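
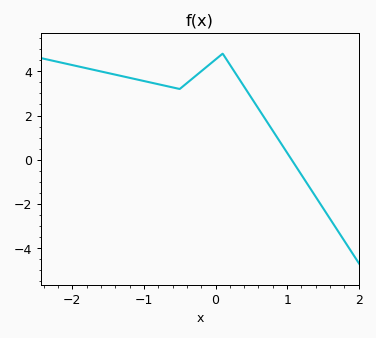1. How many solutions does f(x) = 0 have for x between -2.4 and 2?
1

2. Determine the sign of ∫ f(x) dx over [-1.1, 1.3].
positive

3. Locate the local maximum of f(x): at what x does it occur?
0.1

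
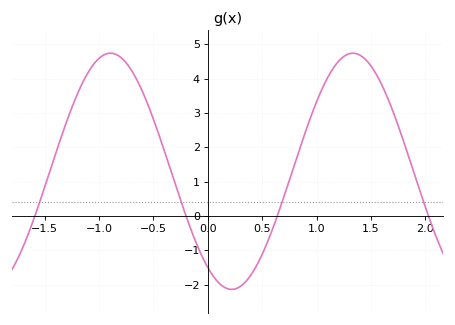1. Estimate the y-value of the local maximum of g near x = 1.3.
4.7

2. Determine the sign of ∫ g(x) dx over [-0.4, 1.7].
positive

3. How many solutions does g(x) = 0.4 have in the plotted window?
4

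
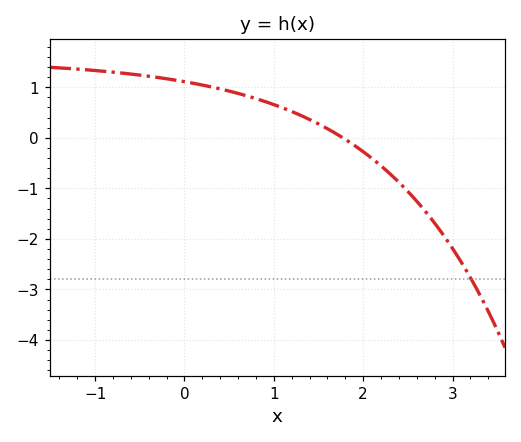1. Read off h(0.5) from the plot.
0.924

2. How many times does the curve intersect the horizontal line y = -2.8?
1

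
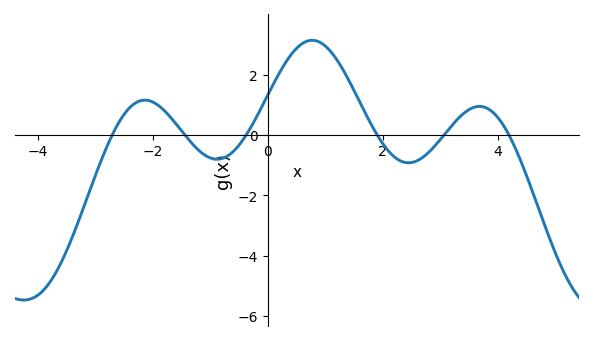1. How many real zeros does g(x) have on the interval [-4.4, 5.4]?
6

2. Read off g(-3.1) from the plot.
-1.8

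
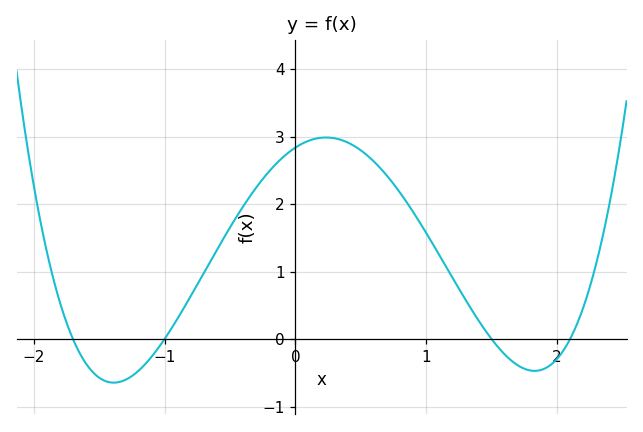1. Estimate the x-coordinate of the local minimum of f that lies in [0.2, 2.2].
1.83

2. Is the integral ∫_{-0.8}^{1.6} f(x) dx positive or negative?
positive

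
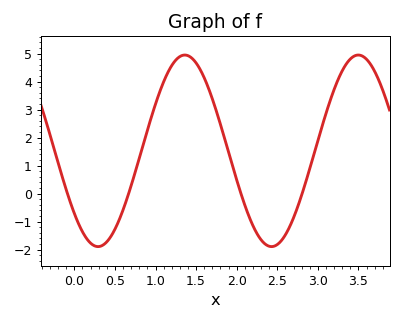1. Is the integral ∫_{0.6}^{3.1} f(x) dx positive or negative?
positive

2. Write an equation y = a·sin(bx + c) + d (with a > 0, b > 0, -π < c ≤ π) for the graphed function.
y = 3.42sin(2.94x - 2.43) + 1.53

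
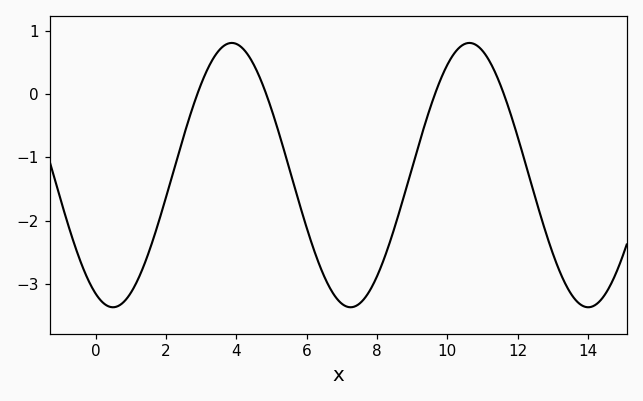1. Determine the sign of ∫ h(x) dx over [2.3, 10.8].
negative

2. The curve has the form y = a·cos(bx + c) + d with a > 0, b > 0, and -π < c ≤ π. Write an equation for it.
y = 2.09cos(0.93x + 2.68) - 1.28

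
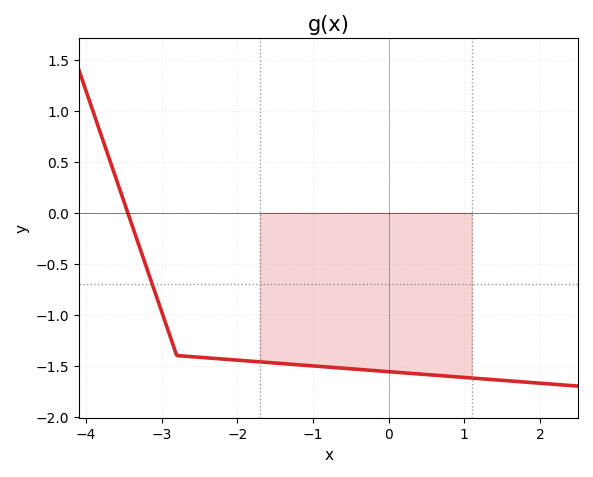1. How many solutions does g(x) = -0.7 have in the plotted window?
1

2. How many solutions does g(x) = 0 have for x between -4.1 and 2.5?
1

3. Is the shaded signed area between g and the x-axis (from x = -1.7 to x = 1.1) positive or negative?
negative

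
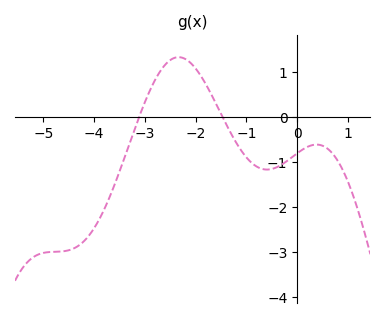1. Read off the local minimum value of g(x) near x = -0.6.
-1.2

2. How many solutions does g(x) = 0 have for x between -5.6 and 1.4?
2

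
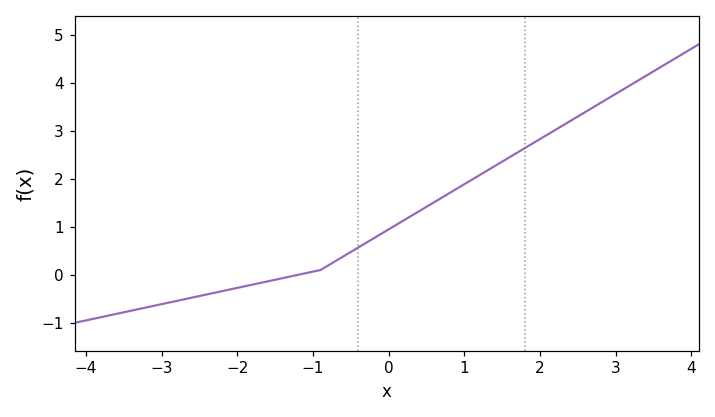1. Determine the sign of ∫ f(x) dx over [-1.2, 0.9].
positive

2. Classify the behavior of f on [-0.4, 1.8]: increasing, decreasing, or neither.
increasing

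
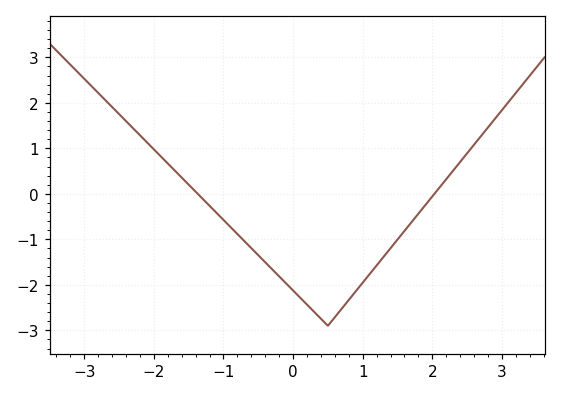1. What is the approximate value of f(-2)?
1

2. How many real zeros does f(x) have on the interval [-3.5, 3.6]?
2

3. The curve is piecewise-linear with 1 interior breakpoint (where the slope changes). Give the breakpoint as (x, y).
(0.5, -2.9)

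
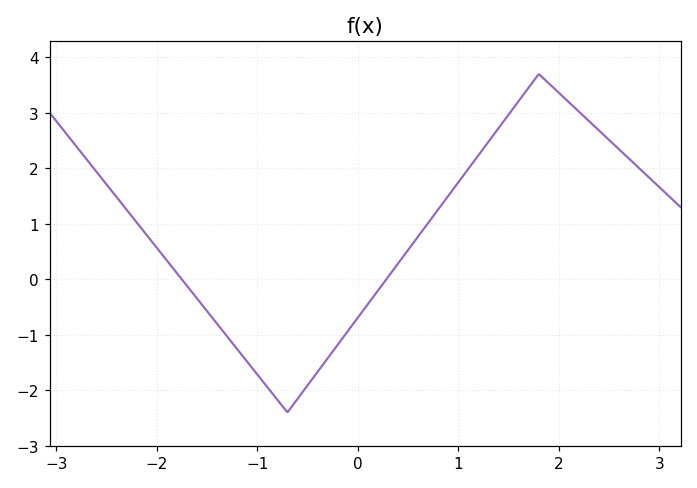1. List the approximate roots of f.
-1.8, 0.3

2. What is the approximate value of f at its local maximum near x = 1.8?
3.7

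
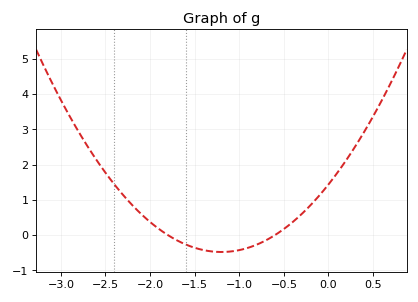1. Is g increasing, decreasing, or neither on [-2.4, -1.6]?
decreasing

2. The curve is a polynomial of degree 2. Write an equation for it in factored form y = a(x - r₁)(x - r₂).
y = 1.33(x + 1.8)(x + 0.6)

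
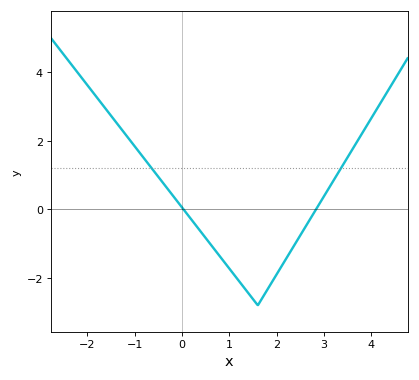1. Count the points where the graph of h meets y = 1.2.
2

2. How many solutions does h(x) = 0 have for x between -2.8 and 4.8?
2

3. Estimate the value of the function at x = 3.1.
0.615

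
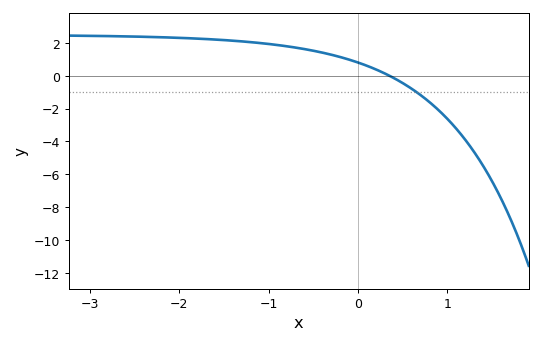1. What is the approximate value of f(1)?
-2.6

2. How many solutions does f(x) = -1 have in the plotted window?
1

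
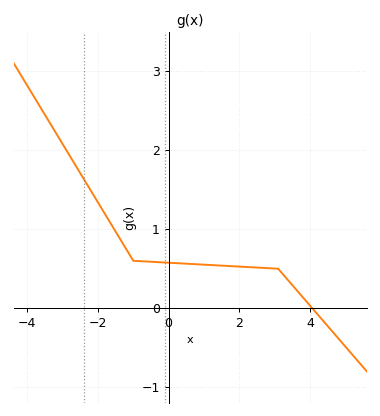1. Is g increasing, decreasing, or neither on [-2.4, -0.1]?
decreasing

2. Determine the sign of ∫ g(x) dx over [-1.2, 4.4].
positive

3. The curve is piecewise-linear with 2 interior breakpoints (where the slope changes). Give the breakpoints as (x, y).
(-1, 0.6); (3.1, 0.5)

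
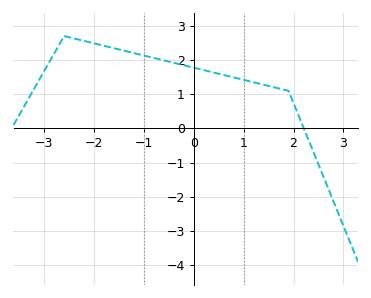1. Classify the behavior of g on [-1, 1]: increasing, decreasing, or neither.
decreasing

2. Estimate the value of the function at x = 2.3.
-0.334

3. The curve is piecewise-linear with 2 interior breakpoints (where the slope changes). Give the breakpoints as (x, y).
(-2.6, 2.7); (1.9, 1.1)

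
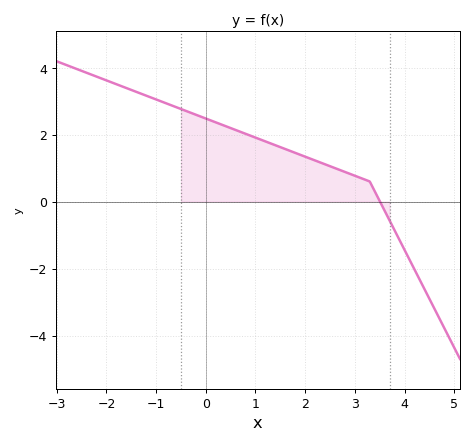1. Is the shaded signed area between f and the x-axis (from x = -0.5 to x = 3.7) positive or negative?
positive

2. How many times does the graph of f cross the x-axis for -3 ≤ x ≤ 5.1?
1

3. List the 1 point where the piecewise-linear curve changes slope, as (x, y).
(3.3, 0.6)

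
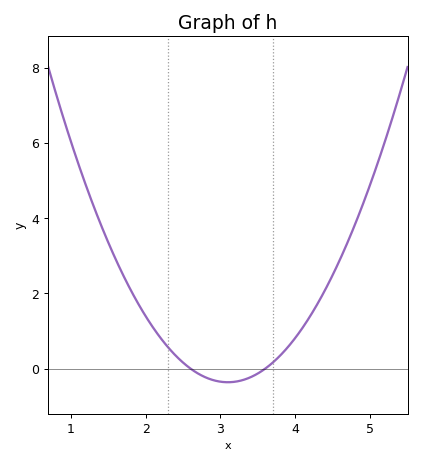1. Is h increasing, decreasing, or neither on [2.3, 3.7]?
neither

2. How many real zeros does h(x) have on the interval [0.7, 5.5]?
2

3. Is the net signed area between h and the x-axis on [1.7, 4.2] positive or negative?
positive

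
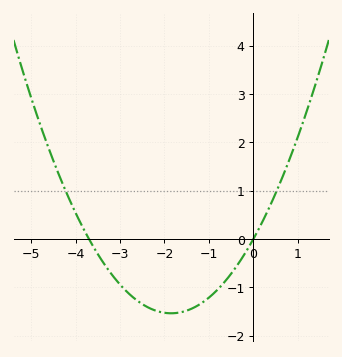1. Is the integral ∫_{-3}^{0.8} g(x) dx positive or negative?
negative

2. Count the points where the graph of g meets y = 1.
2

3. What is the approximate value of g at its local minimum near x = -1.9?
-1.54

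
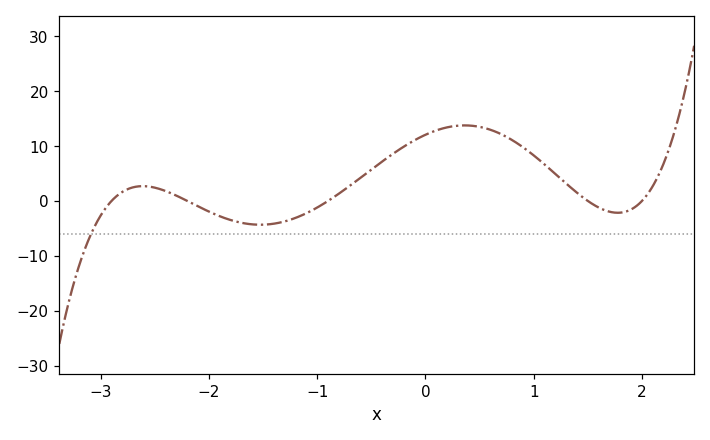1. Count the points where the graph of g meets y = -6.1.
1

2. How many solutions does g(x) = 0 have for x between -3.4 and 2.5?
5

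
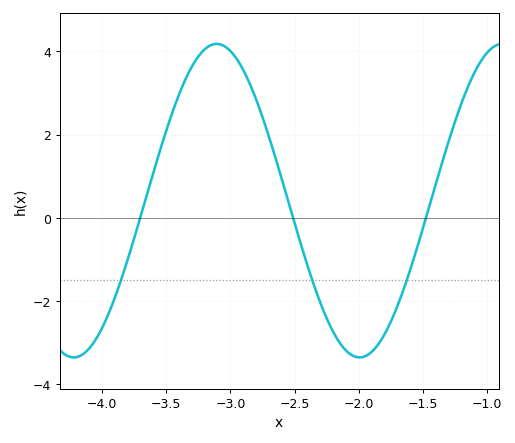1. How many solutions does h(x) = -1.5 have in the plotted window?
3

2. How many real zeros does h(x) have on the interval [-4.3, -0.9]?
3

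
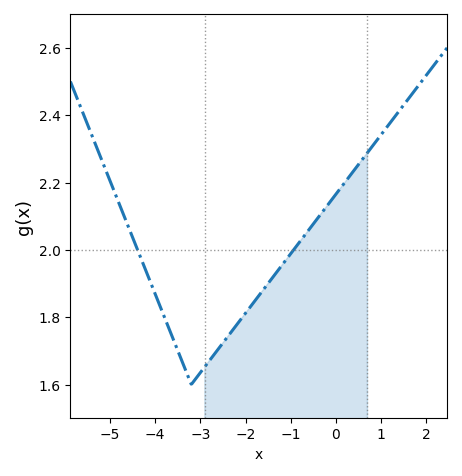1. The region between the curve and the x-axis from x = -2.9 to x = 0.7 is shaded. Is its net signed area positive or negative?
positive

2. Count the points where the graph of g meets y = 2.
2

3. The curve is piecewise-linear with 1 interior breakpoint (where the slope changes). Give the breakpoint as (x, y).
(-3.2, 1.6)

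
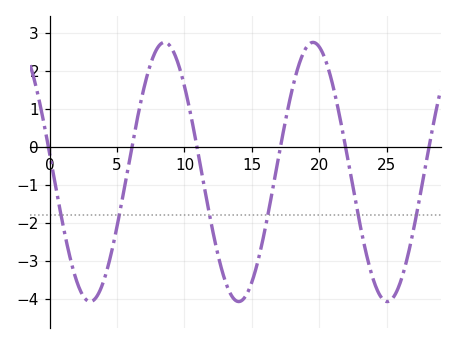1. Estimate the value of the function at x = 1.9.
-3.4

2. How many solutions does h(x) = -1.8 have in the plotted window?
6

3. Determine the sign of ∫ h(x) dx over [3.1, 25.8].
negative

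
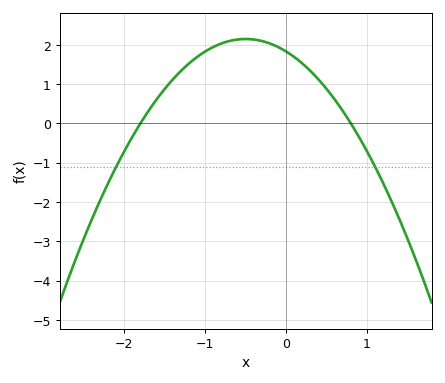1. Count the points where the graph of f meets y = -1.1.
2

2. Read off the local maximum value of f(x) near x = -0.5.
2.1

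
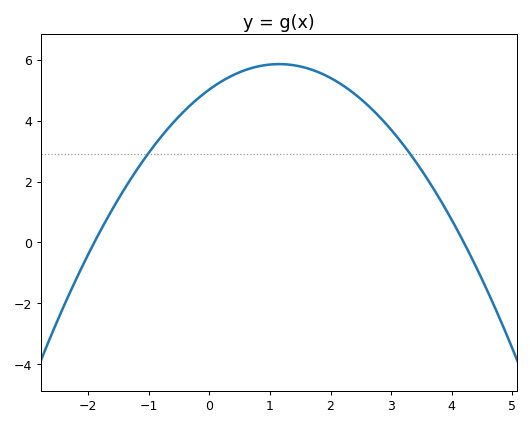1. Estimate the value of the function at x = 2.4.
4.88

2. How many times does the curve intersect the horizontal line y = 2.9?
2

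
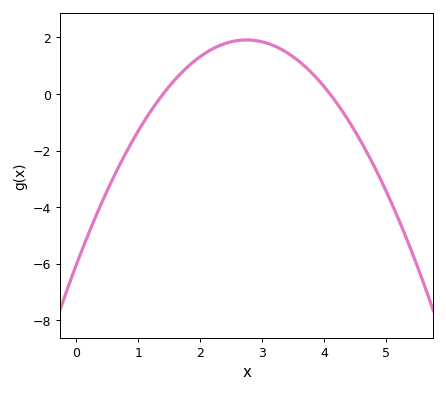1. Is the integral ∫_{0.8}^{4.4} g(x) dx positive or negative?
positive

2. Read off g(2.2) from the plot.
1.6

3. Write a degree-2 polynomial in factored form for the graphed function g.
y = -1.05(x - 1.4)(x - 4.1)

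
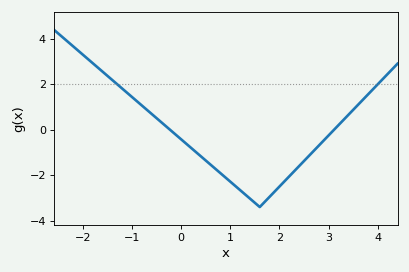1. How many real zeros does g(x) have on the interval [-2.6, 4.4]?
2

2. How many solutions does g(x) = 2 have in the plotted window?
2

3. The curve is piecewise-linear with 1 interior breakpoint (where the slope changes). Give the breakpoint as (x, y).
(1.6, -3.4)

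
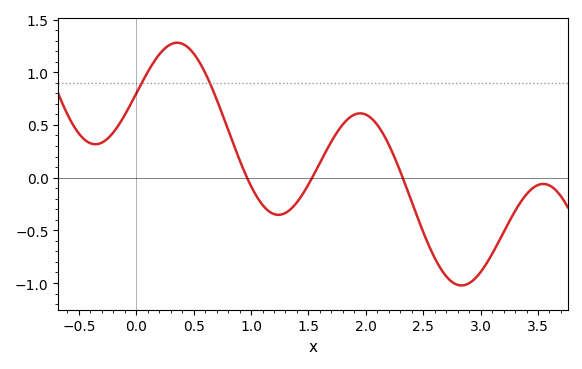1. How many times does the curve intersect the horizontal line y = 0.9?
2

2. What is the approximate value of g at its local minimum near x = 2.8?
-1.02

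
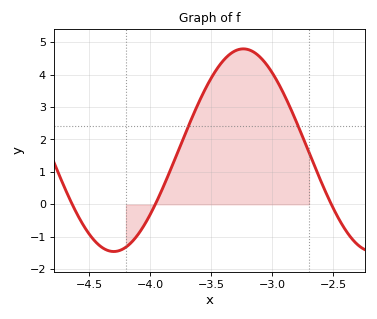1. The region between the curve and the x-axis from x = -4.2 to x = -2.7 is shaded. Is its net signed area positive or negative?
positive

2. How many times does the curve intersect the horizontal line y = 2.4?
2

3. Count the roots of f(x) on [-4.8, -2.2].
3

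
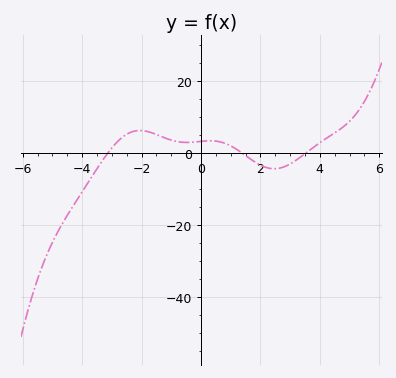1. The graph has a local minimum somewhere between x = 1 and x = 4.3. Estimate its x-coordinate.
2.4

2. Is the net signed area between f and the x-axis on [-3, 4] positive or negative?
positive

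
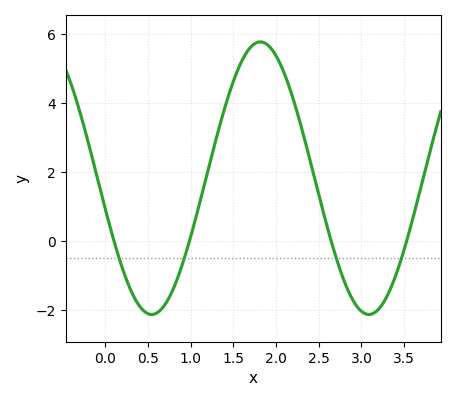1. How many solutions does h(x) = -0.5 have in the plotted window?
4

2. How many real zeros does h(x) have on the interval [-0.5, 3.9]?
4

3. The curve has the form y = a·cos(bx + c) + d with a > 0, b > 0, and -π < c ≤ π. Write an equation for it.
y = 3.95cos(2.5x + 1.8) + 1.82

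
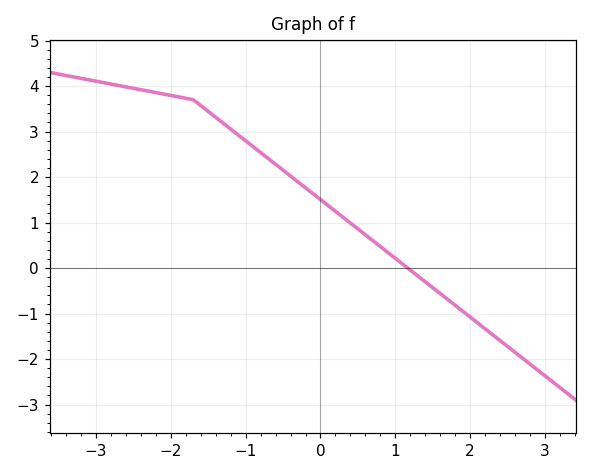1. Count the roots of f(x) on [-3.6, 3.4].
1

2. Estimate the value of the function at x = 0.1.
1.4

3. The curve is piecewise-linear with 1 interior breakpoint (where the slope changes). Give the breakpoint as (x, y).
(-1.7, 3.7)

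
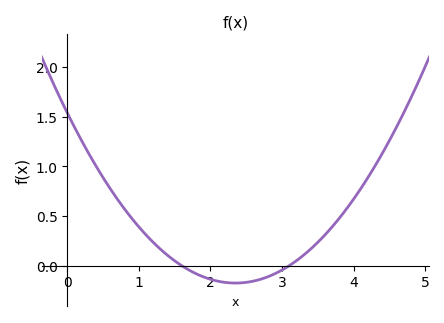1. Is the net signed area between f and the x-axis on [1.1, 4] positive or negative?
positive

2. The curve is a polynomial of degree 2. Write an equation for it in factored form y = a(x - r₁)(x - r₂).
y = 0.31(x - 1.6)(x - 3.1)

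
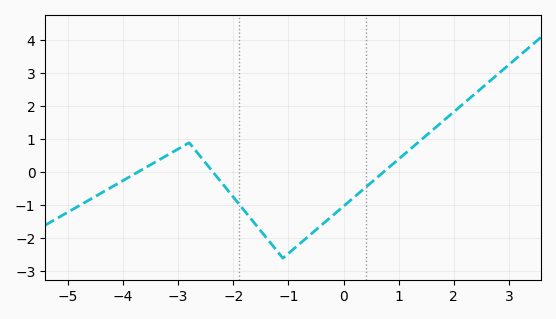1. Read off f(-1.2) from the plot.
-2.4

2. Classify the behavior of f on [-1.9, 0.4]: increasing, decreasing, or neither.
neither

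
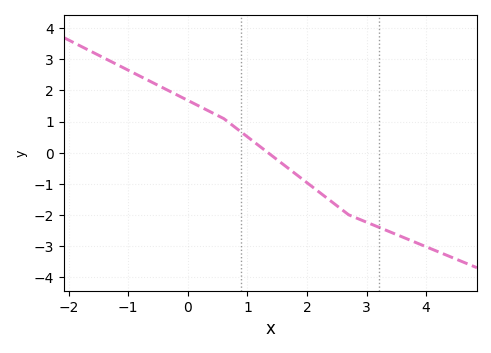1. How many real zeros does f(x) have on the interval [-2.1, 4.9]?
1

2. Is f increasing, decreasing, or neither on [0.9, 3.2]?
decreasing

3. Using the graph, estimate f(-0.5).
2.17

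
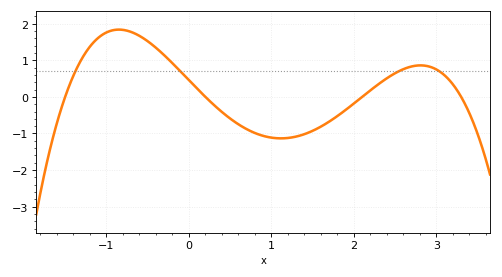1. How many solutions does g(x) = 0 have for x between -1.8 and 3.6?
4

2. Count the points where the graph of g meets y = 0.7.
4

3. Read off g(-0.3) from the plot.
1.14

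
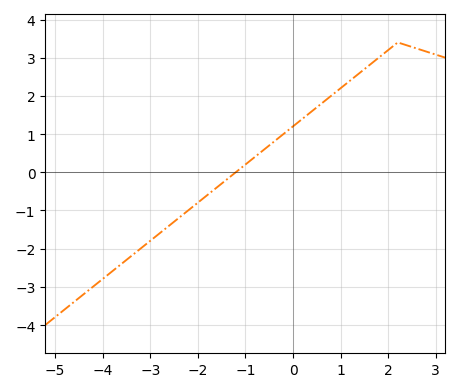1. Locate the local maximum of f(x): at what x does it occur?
2.2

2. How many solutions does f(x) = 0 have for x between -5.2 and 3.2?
1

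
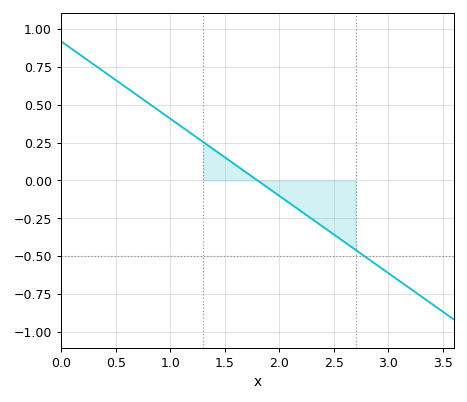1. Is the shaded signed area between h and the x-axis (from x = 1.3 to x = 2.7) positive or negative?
negative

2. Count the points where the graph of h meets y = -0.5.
1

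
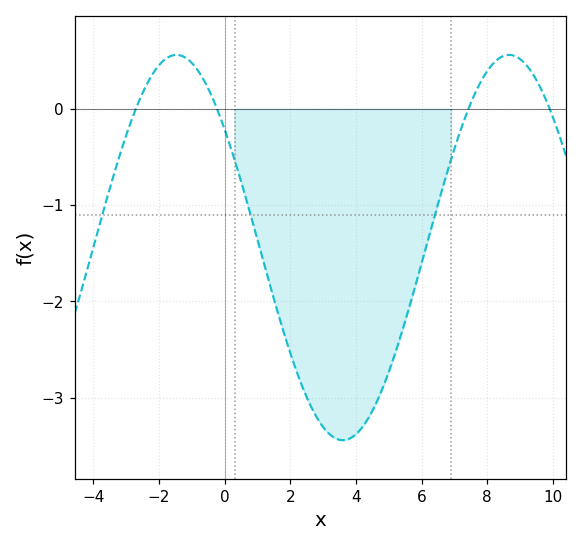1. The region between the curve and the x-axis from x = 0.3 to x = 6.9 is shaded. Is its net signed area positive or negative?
negative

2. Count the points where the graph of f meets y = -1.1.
3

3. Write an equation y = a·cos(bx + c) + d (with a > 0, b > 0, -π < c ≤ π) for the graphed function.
y = 2cos(0.62x + 0.912) - 1.44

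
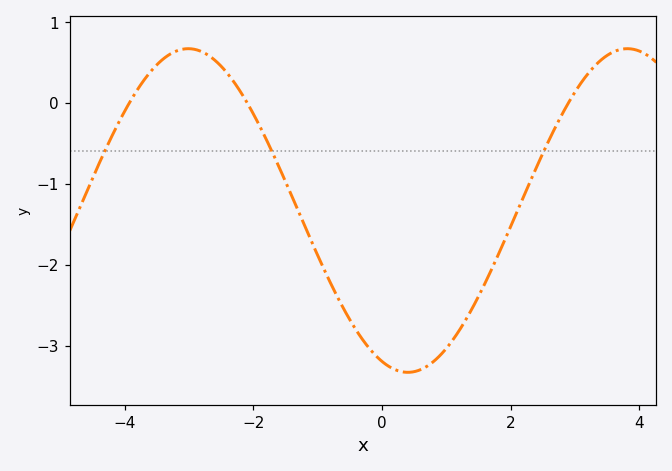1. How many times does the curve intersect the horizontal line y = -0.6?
3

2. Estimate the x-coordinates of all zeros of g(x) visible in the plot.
-4, -2, 2.8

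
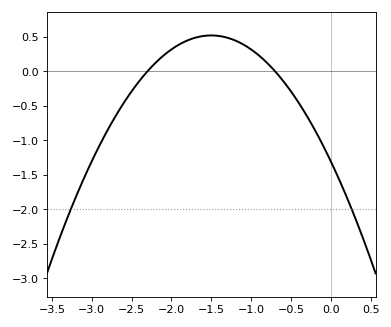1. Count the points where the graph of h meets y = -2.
2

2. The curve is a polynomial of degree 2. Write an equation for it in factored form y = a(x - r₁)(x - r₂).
y = -0.81(x + 2.3)(x + 0.7)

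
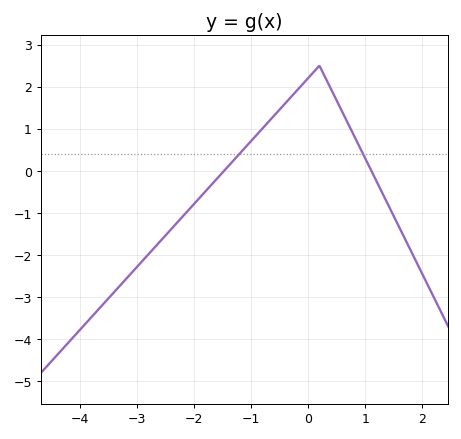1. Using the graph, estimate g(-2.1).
-0.9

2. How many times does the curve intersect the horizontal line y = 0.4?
2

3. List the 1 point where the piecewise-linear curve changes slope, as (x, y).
(0.2, 2.5)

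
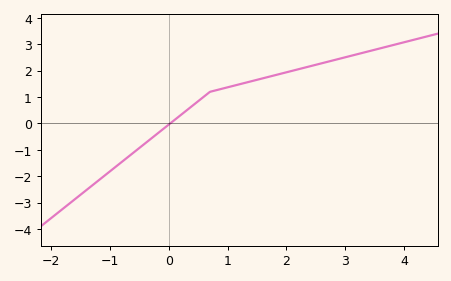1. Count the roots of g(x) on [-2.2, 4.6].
1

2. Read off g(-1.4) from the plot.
-2.52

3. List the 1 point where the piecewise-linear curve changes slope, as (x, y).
(0.7, 1.2)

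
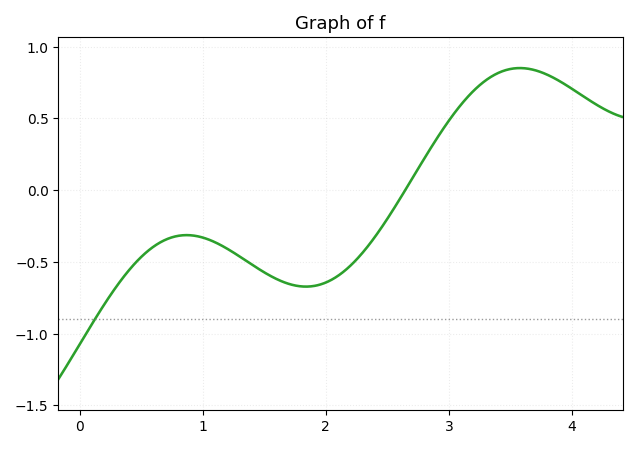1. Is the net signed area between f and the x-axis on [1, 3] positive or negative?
negative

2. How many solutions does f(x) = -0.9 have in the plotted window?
1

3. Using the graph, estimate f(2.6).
-0.064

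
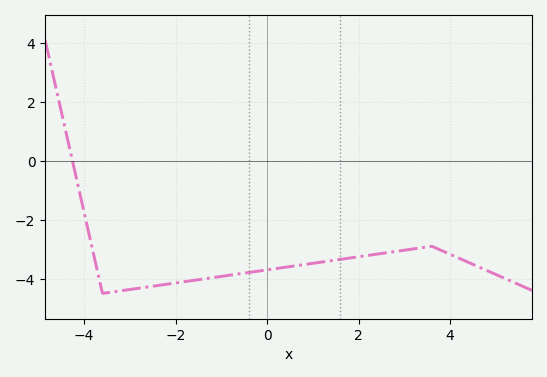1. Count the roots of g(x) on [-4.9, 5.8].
1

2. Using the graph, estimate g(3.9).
-3.2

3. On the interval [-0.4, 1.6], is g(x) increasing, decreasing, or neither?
increasing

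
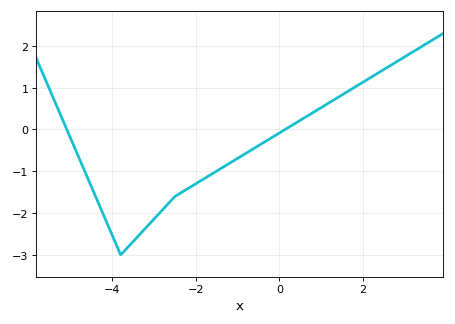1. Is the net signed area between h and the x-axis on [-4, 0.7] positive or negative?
negative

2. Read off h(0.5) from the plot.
0.2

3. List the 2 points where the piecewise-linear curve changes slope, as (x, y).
(-3.8, -3); (-2.5, -1.6)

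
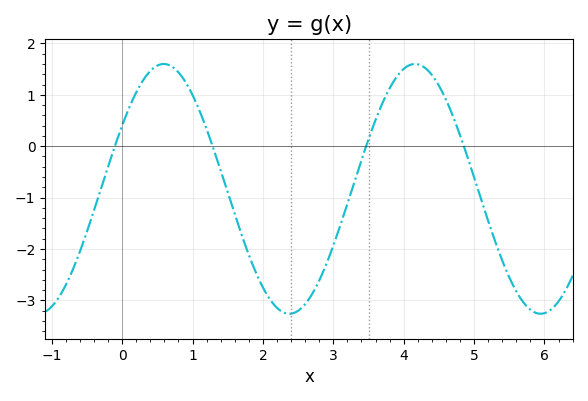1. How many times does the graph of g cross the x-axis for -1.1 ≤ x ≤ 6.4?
4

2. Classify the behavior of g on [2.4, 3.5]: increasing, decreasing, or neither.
increasing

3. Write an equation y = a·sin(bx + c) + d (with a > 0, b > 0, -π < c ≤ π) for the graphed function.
y = 2.43sin(1.8x + 0.53) - 0.83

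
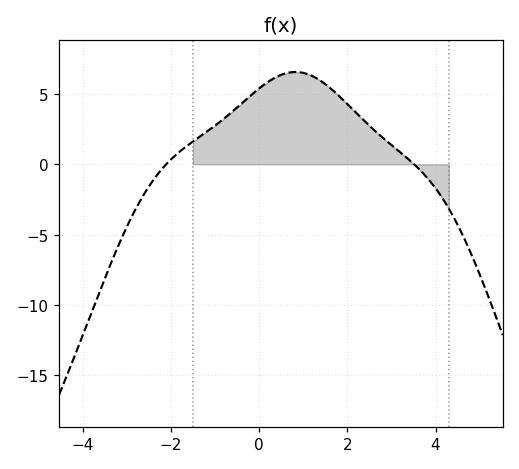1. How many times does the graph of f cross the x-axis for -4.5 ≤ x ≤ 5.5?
2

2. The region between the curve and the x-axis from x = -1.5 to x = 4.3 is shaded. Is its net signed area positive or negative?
positive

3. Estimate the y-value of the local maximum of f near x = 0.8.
6.5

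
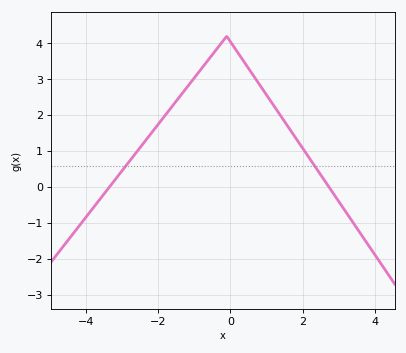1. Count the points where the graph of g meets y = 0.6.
2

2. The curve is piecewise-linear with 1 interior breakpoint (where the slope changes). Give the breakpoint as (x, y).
(-0.1, 4.2)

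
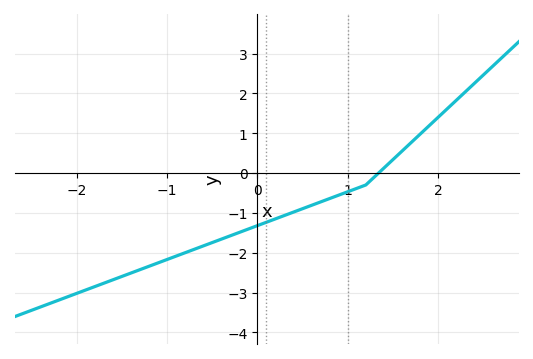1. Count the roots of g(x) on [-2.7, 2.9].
1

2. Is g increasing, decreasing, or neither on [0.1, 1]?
increasing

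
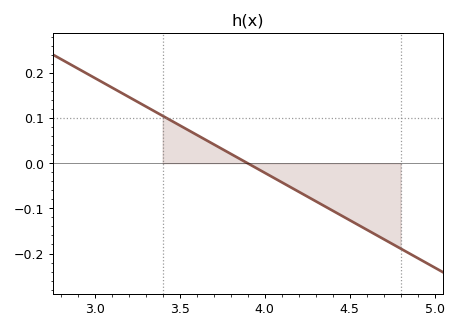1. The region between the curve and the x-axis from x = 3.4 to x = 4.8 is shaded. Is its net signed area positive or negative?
negative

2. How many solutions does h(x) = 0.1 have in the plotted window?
1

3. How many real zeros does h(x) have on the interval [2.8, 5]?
1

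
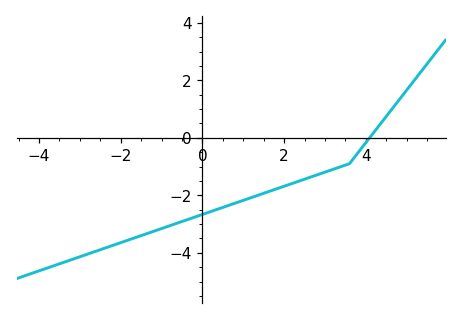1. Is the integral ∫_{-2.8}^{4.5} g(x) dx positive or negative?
negative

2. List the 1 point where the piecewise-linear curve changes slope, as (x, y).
(3.6, -0.9)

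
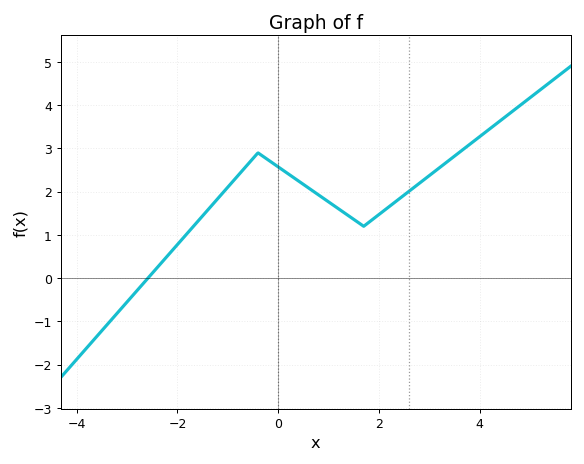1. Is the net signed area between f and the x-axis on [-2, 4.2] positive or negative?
positive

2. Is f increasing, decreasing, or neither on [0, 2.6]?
neither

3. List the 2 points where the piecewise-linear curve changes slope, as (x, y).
(-0.4, 2.9); (1.7, 1.2)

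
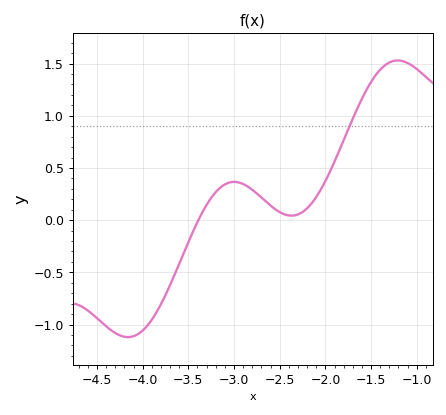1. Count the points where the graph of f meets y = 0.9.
1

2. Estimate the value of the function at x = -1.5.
1.3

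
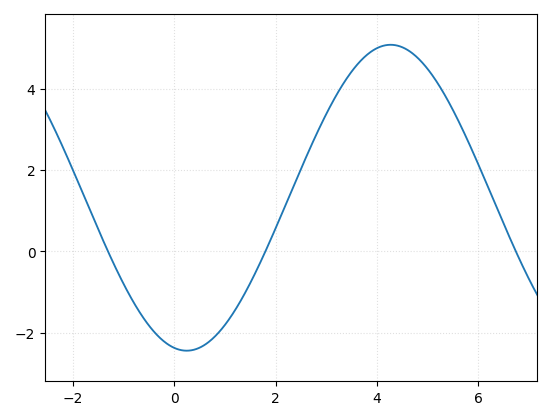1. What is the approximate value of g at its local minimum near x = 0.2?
-2.44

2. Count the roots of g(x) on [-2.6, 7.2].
3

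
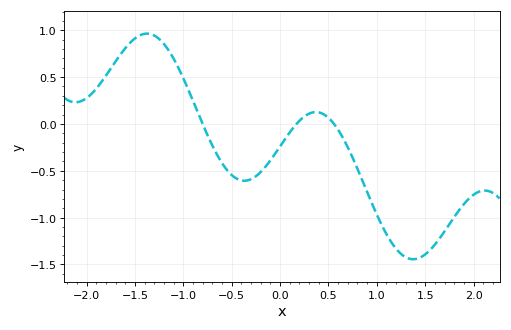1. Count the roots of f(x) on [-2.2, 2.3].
3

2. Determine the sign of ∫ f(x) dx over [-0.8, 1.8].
negative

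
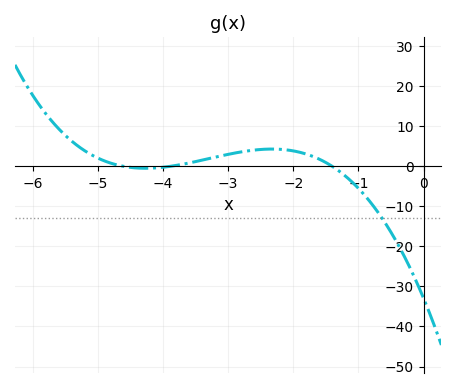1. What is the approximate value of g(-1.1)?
-4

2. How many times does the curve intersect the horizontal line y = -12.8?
1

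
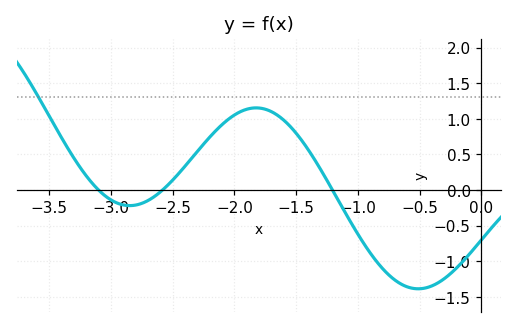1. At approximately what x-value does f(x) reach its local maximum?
-1.82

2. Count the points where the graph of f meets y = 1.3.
1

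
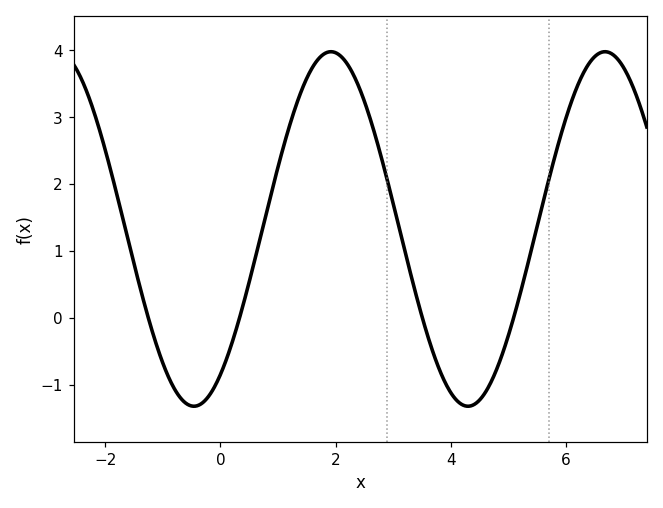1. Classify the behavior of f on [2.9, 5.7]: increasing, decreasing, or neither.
neither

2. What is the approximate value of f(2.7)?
2.69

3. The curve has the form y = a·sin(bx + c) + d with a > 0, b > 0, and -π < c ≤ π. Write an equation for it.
y = 2.65sin(1.32x - 0.962) + 1.33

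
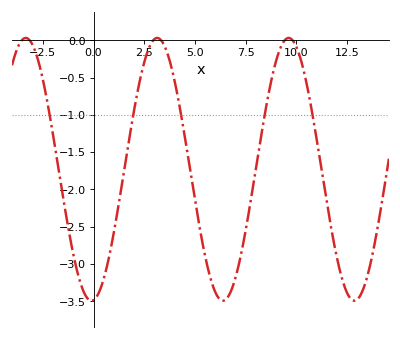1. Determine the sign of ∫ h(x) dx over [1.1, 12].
negative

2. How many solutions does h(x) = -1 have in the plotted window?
5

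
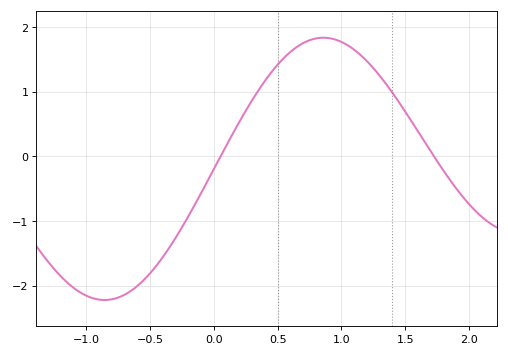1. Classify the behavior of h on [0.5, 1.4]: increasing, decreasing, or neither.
neither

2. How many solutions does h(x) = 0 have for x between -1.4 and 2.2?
2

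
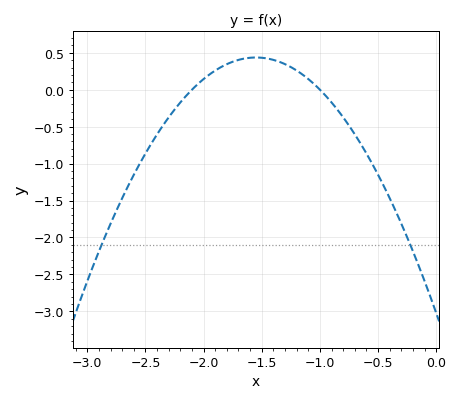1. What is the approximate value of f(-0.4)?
-1.45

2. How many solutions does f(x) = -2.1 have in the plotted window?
2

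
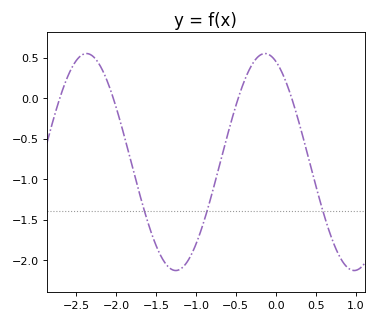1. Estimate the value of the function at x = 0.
0.45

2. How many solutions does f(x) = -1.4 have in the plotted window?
3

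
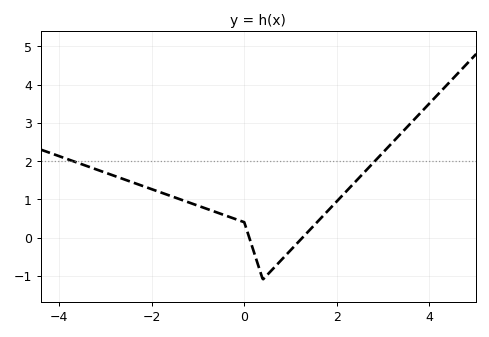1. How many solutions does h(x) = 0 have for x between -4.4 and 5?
2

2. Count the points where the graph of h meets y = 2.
2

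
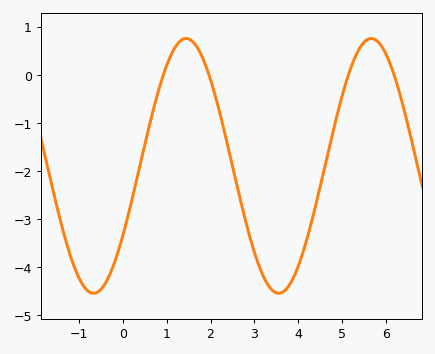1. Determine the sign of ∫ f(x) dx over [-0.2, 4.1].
negative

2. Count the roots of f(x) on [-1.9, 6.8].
4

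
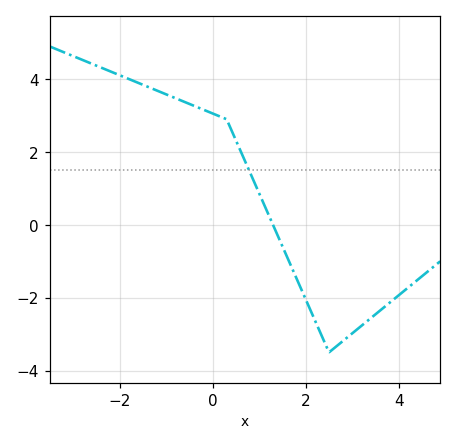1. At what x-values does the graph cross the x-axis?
1.2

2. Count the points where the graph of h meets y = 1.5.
1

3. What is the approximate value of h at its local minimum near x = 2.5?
-3.4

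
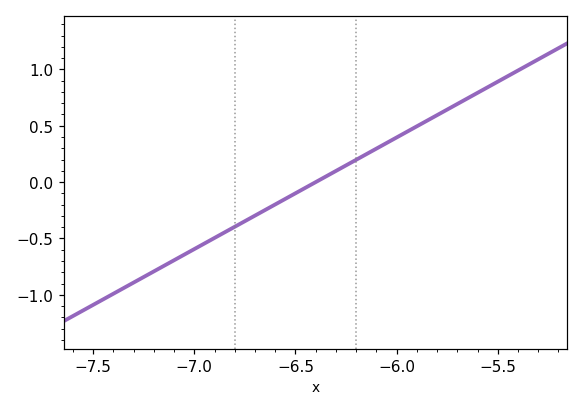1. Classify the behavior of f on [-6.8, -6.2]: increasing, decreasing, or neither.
increasing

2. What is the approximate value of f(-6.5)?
-0.1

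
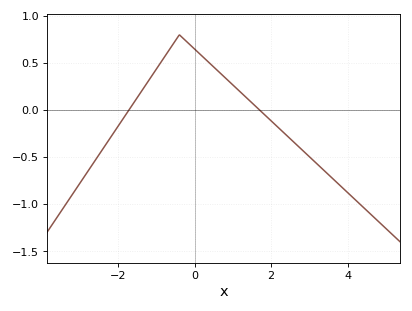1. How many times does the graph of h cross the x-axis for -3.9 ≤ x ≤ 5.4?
2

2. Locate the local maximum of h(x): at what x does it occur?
-0.399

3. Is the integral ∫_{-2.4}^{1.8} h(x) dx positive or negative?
positive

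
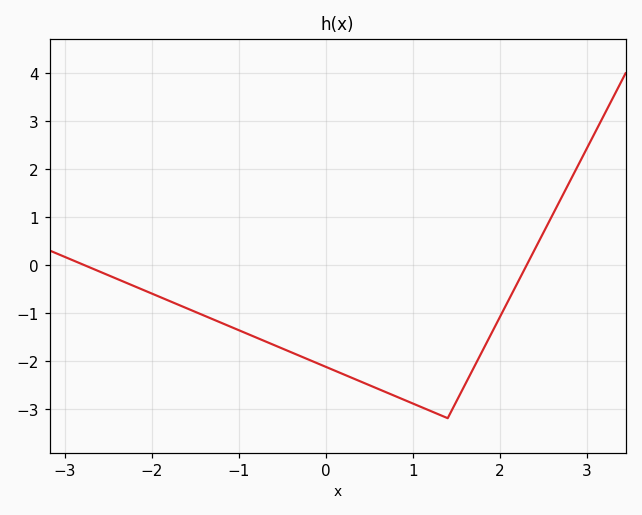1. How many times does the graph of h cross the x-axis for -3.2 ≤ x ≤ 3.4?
2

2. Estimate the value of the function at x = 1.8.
-1.8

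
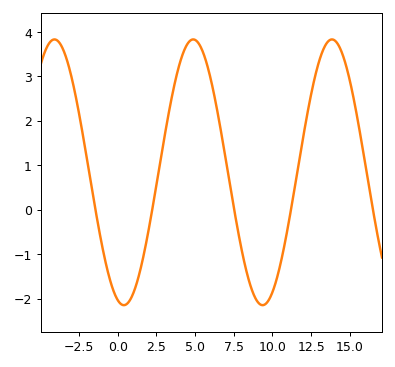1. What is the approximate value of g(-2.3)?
1.75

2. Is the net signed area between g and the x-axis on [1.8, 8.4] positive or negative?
positive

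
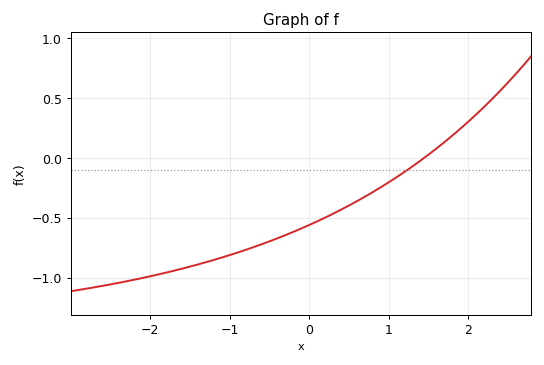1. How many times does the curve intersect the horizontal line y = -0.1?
1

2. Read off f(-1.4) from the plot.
-0.889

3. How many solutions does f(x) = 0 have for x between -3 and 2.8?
1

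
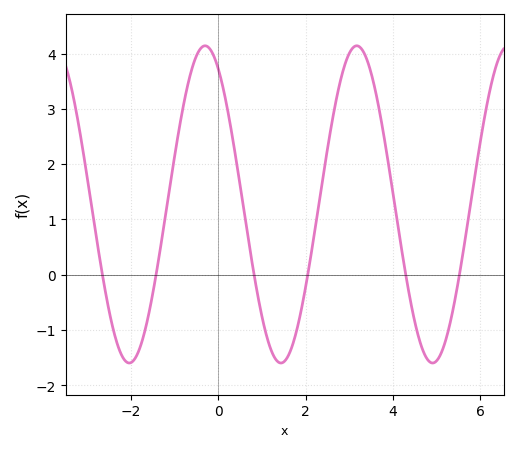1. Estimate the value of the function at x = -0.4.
4.09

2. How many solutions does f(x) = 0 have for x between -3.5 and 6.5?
6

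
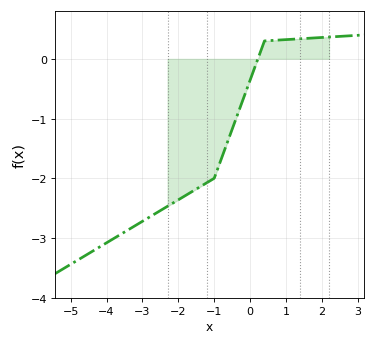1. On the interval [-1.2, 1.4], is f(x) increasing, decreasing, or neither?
increasing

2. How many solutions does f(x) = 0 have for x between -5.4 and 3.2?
1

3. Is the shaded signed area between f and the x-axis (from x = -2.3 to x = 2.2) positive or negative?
negative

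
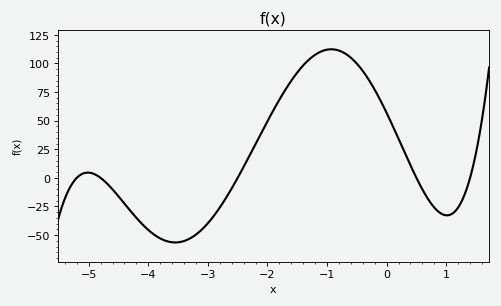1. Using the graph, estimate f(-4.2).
-34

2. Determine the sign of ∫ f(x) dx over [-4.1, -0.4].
positive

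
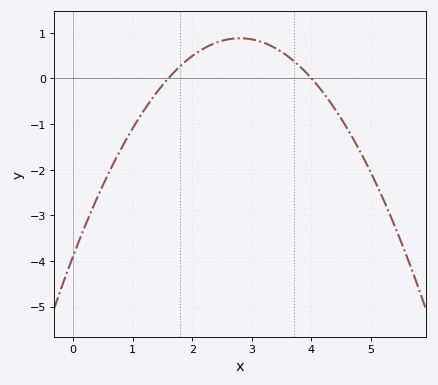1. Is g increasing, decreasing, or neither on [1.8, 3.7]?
neither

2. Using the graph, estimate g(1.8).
0.3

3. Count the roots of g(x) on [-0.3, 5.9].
2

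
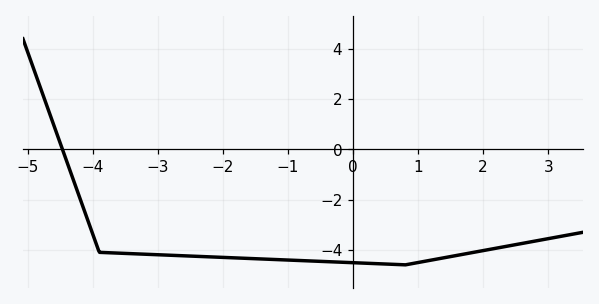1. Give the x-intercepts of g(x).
-4.4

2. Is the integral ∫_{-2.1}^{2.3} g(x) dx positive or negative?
negative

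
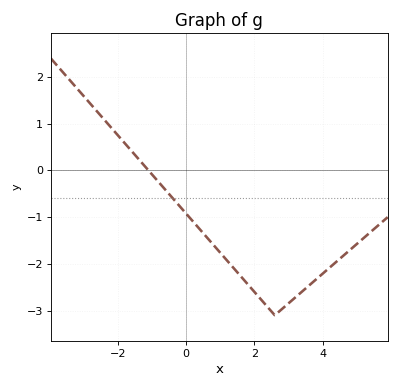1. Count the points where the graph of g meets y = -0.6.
1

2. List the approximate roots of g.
-1.2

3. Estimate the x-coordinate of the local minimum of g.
2.6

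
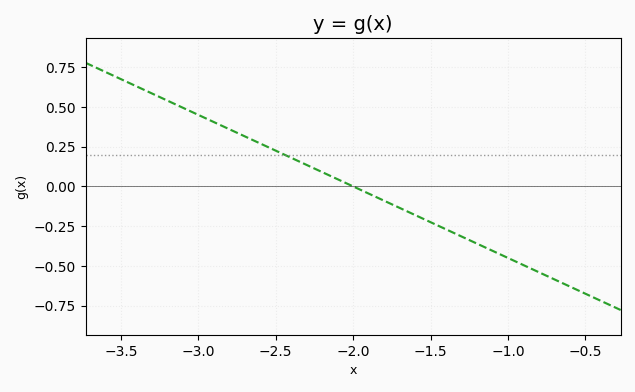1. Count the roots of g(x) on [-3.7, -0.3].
1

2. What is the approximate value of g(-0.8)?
-0.54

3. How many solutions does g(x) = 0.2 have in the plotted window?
1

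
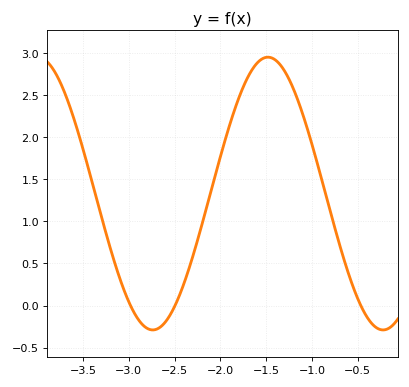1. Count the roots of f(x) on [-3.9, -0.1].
3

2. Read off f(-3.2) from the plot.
0.677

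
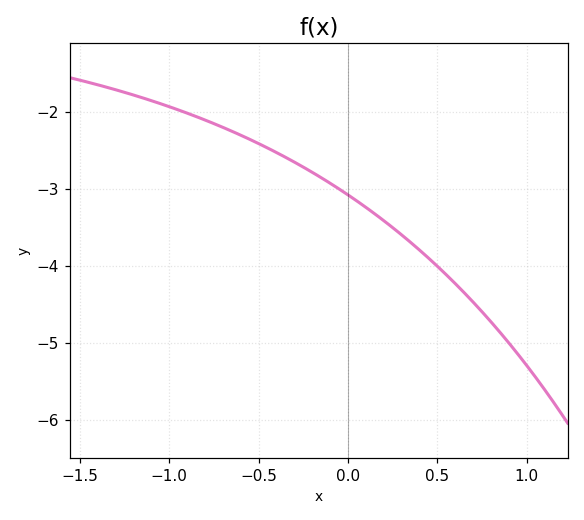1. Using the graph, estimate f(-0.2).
-2.8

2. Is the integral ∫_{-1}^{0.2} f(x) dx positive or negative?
negative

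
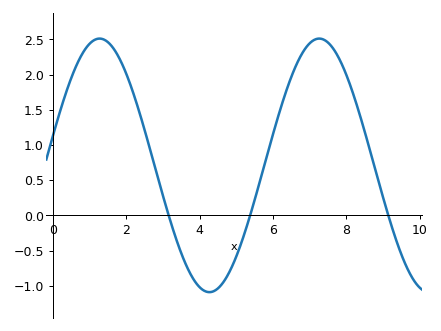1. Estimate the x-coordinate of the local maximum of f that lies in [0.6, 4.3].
1.28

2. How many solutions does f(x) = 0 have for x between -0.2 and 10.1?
3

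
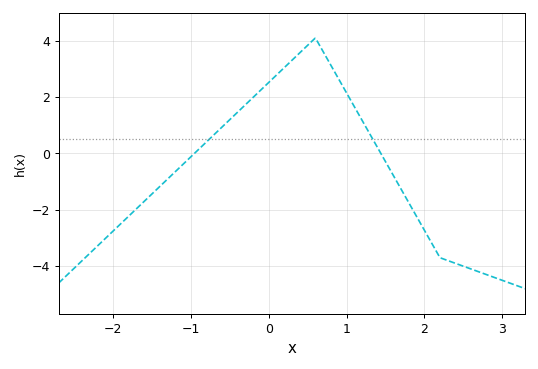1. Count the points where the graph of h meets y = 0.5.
2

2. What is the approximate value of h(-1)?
-0.121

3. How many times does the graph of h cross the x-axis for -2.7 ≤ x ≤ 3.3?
2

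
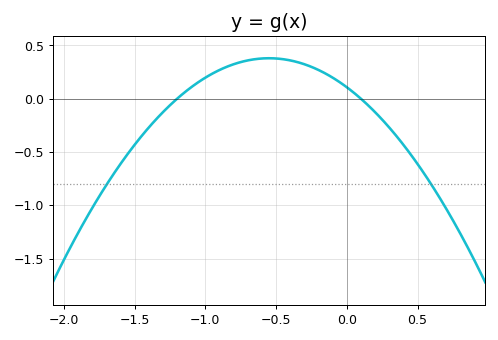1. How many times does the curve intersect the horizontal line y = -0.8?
2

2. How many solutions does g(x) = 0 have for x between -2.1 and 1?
2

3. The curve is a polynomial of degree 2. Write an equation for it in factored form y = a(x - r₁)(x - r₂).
y = -0.9(x + 1.2)(x - 0.1)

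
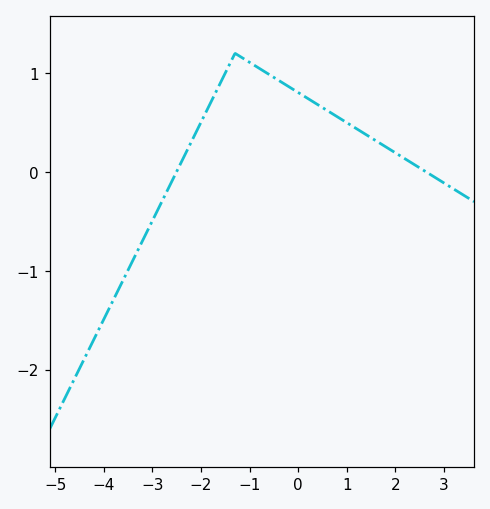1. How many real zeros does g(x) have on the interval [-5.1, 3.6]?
2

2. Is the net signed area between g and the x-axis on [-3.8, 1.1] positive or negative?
positive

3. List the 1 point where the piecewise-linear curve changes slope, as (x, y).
(-1.3, 1.2)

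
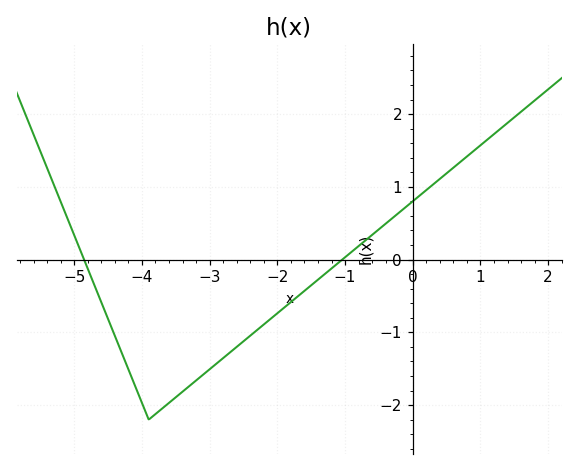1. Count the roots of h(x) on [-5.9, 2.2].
2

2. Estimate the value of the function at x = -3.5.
-1.89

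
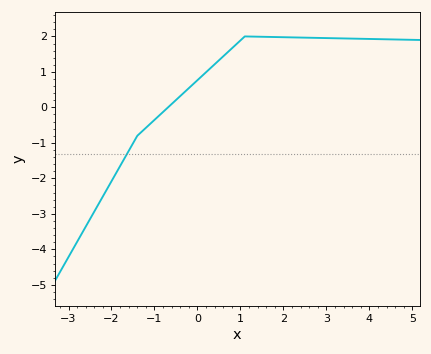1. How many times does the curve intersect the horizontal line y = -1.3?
1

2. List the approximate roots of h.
-0.6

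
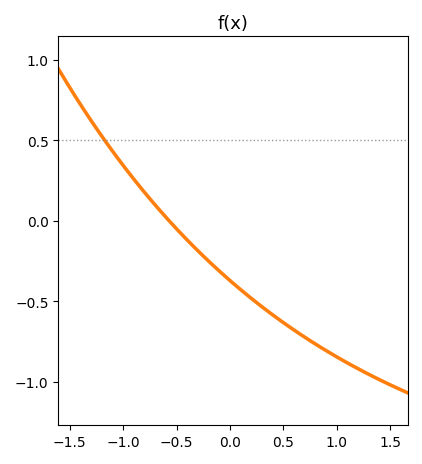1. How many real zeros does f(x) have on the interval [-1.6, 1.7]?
1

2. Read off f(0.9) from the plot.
-0.805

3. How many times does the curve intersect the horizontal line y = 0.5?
1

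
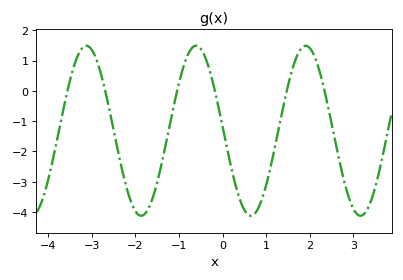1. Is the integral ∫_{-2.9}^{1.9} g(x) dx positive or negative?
negative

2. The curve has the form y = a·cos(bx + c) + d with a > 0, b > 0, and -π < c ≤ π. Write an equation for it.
y = 2.81cos(2.5x + 1.52) - 1.32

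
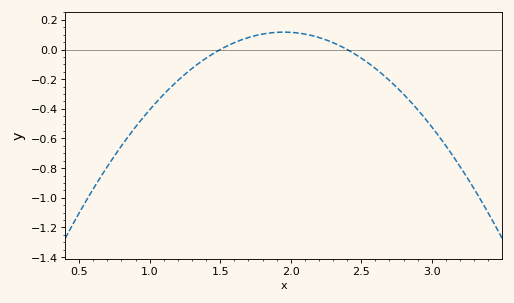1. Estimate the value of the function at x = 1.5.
0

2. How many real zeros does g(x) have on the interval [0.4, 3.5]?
2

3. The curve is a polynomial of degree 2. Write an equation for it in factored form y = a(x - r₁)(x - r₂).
y = -0.58(x - 1.5)(x - 2.4)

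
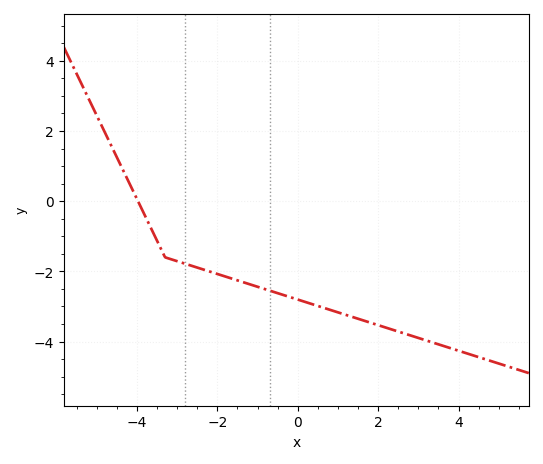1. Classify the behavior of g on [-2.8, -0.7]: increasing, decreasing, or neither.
decreasing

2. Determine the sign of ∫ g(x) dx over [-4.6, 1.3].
negative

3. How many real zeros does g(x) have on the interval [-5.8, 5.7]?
1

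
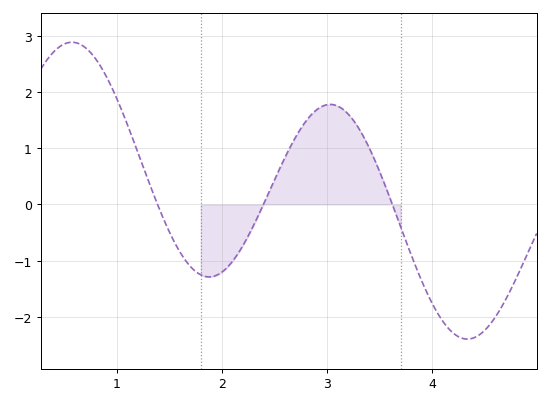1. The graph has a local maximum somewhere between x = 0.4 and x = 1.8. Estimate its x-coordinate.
0.6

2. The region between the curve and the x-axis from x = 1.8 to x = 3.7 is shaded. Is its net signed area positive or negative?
positive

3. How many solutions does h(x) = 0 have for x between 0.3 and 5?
3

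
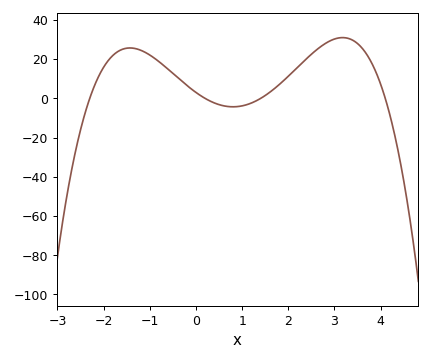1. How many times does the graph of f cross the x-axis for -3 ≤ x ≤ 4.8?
4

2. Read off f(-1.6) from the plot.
24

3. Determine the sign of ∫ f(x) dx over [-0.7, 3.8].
positive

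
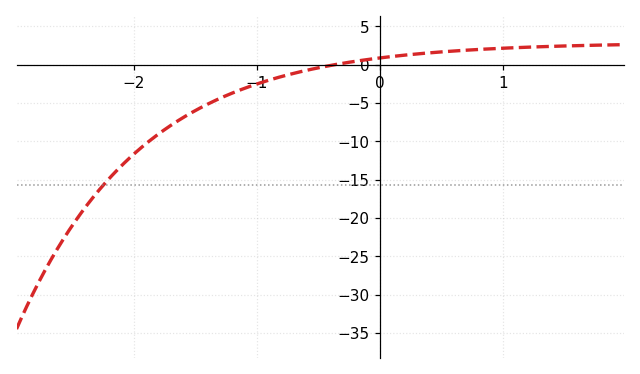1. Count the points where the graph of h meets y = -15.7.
1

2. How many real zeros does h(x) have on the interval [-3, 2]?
1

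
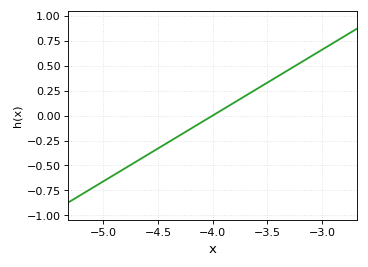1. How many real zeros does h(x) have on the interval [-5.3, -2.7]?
1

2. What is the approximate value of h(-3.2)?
0.52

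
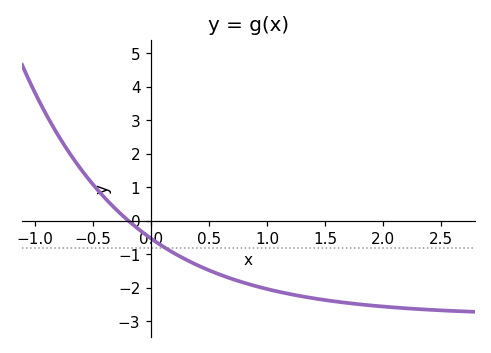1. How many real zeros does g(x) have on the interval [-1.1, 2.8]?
1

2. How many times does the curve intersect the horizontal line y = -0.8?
1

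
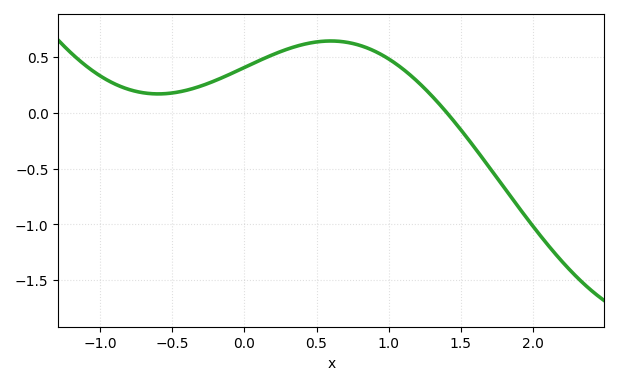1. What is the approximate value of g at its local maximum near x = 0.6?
0.643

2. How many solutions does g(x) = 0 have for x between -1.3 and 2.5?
1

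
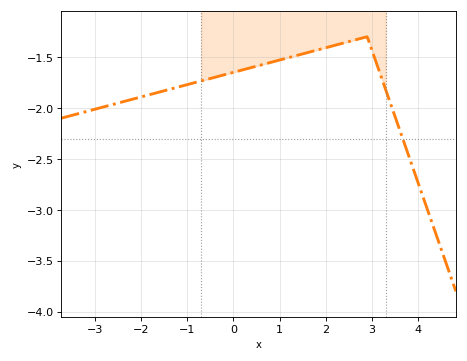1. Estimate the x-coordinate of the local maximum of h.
2.9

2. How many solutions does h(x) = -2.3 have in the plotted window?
1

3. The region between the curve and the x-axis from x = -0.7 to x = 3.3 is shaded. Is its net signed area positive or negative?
negative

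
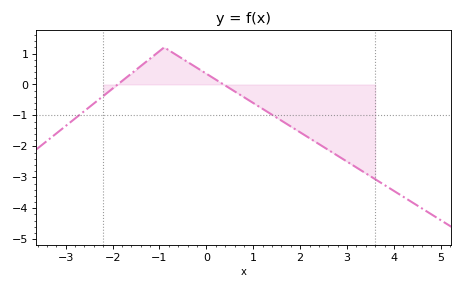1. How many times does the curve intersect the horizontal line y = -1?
2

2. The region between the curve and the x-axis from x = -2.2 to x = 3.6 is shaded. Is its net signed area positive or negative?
negative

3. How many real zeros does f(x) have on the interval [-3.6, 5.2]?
2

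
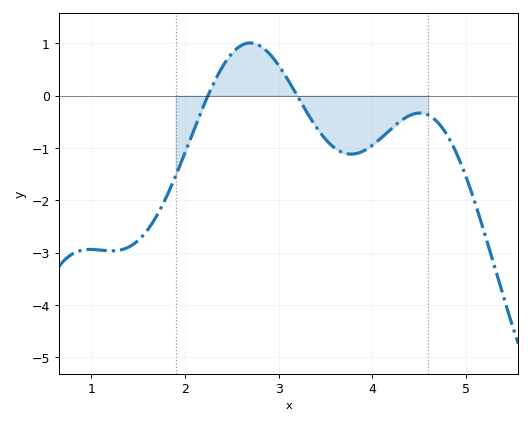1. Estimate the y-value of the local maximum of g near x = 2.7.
1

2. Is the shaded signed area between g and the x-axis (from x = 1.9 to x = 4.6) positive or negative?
negative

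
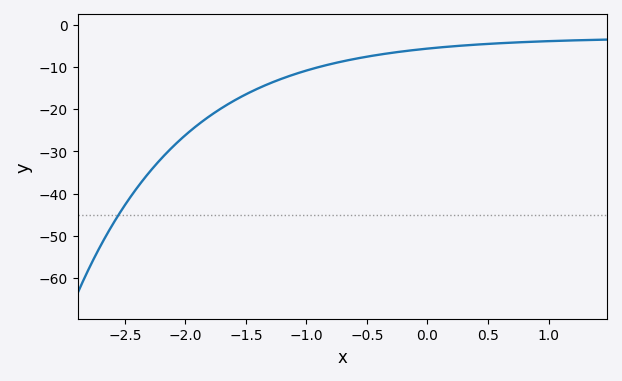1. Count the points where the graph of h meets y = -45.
1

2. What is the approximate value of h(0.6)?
-4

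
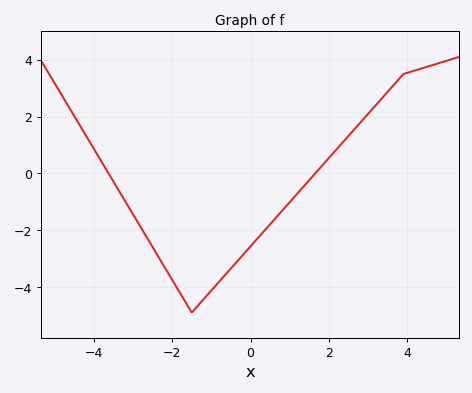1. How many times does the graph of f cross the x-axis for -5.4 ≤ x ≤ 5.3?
2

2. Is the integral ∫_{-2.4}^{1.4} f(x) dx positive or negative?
negative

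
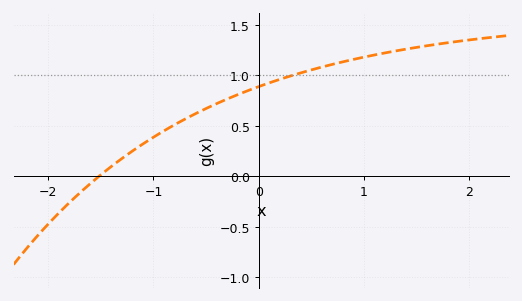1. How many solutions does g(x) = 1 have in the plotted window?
1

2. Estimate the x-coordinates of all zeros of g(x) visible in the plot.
-1.5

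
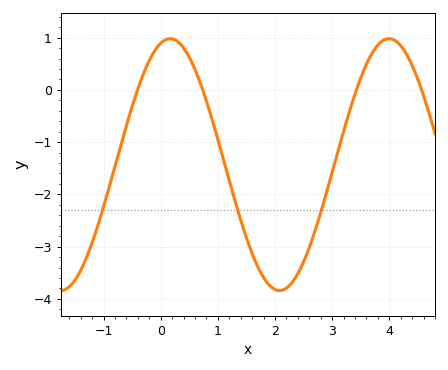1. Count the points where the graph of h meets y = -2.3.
3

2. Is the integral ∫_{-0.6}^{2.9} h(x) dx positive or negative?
negative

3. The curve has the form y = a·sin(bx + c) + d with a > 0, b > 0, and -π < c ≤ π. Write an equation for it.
y = 2.41sin(1.6x + 1.3) - 1.43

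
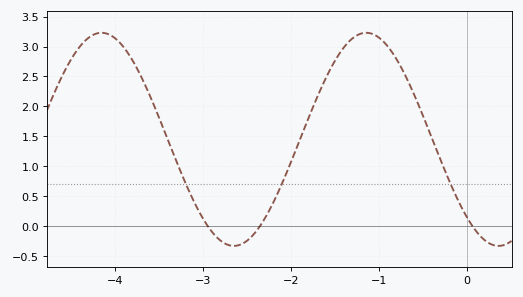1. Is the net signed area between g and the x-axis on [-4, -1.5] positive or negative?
positive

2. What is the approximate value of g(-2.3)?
0.117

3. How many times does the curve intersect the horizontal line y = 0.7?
3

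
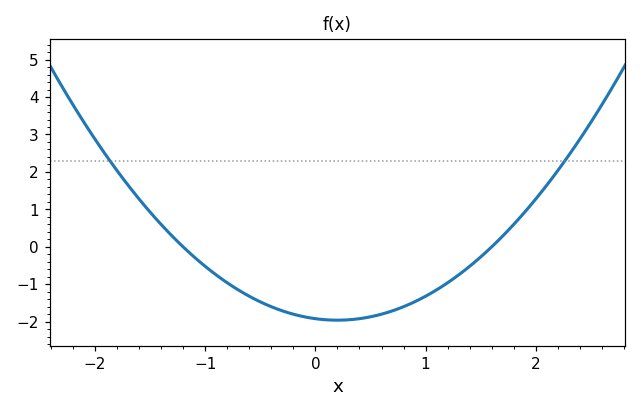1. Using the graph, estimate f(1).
-1.3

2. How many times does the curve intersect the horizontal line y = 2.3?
2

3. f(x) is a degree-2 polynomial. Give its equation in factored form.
y = 1(x + 1.2)(x - 1.6)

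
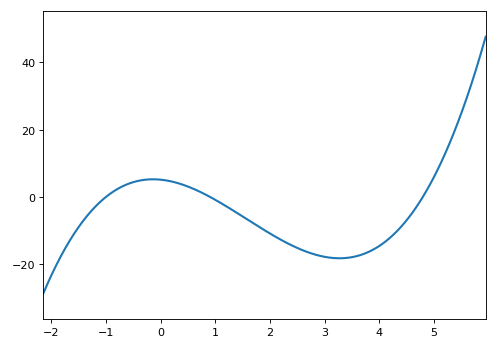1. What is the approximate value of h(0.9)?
0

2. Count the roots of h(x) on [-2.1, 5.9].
3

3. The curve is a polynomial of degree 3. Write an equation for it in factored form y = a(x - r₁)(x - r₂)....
y = 1.18(x + 1)(x - 0.9)(x - 4.8)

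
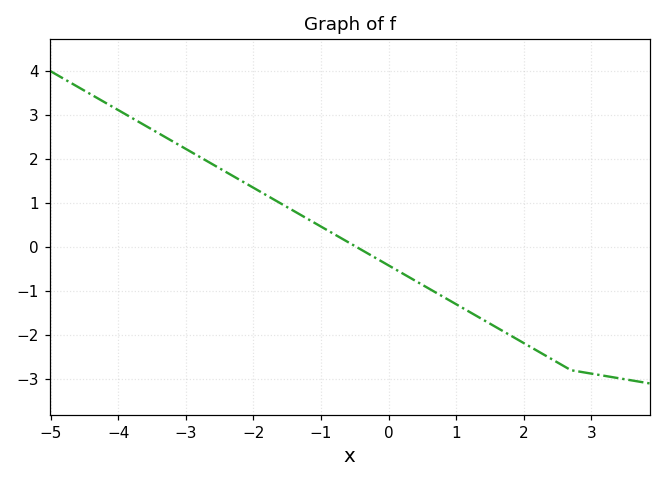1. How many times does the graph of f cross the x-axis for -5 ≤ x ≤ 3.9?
1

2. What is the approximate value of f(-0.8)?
0.3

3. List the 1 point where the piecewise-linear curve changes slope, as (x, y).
(2.7, -2.8)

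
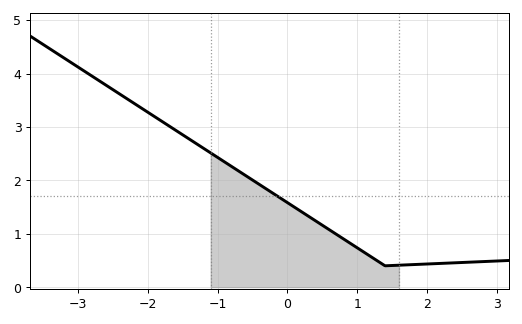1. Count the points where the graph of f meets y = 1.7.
1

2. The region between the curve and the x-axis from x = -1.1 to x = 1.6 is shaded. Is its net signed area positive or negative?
positive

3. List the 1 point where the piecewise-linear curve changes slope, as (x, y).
(1.4, 0.4)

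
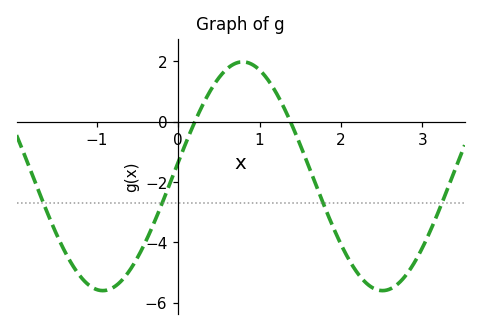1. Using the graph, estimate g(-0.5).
-4.6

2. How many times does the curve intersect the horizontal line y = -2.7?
4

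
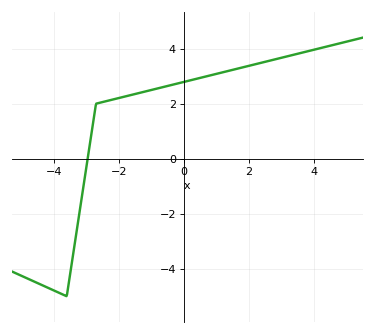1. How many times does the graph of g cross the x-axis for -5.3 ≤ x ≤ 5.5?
1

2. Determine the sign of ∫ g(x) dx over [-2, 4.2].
positive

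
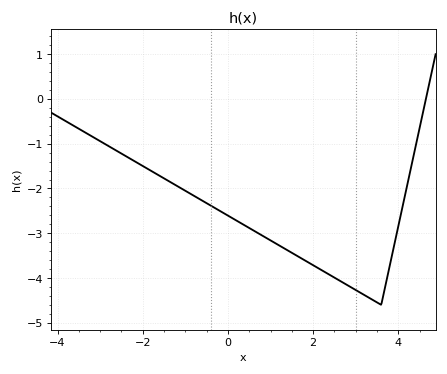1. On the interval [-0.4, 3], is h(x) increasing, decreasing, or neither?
decreasing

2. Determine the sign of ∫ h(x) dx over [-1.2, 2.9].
negative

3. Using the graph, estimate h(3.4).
-4.5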